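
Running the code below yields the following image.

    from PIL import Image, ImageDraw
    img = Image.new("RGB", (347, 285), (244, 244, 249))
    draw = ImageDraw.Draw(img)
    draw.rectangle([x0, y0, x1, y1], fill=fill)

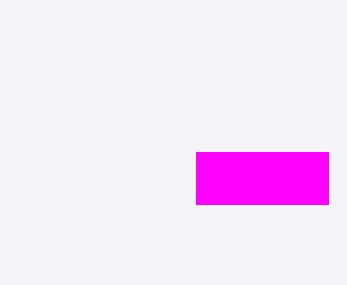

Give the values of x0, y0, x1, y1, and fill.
x0 = 196; y0 = 152; x1 = 328; y1 = 204; fill = 'magenta'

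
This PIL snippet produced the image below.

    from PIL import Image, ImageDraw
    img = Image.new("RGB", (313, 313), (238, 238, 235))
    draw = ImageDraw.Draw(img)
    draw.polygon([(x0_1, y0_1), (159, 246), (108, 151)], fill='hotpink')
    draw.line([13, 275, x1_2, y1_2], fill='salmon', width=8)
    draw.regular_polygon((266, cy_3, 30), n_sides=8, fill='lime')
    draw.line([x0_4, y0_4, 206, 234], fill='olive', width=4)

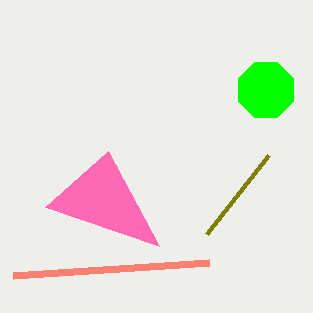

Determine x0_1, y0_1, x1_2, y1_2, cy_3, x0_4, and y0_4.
x0_1 = 45
y0_1 = 207
x1_2 = 209
y1_2 = 262
cy_3 = 90
x0_4 = 268
y0_4 = 155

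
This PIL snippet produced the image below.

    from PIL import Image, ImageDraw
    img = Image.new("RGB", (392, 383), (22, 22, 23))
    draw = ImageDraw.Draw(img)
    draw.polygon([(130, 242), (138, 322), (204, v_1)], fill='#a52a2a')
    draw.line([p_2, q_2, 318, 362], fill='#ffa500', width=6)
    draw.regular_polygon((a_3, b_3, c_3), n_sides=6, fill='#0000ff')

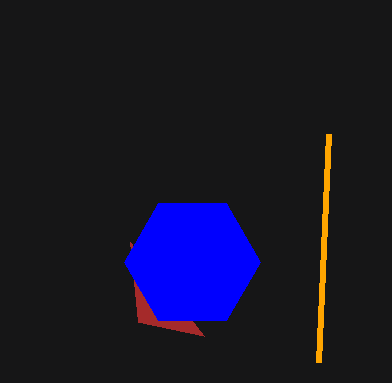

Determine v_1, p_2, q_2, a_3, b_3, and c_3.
v_1 = 336
p_2 = 328
q_2 = 134
a_3 = 192
b_3 = 262
c_3 = 68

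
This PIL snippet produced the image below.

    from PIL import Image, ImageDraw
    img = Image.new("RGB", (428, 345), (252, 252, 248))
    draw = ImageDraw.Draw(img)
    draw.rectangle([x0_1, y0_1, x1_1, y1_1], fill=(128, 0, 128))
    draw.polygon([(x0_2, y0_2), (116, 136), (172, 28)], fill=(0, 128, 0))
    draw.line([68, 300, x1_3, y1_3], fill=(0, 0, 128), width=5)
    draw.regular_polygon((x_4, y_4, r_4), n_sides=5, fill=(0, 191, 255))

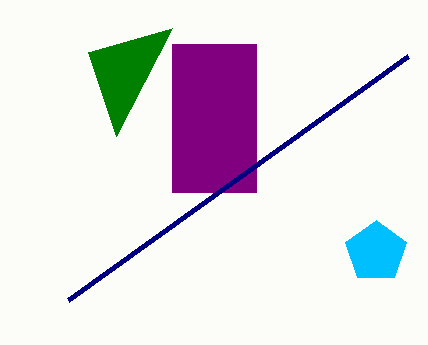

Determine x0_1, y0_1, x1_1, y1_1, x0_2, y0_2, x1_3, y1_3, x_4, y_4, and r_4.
x0_1 = 172, y0_1 = 44, x1_1 = 256, y1_1 = 192, x0_2 = 88, y0_2 = 52, x1_3 = 408, y1_3 = 56, x_4 = 376, y_4 = 252, r_4 = 32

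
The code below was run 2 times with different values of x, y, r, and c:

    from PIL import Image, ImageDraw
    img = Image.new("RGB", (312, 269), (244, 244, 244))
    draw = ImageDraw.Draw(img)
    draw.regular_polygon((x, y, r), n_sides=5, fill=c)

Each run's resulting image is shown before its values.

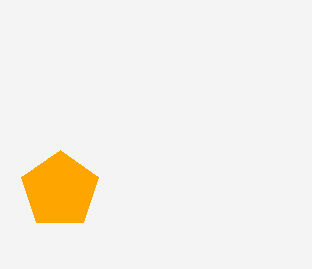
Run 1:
x = 60; y = 190; r = 40; c = 'orange'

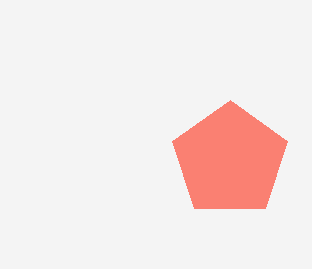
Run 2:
x = 230; y = 160; r = 60; c = 'salmon'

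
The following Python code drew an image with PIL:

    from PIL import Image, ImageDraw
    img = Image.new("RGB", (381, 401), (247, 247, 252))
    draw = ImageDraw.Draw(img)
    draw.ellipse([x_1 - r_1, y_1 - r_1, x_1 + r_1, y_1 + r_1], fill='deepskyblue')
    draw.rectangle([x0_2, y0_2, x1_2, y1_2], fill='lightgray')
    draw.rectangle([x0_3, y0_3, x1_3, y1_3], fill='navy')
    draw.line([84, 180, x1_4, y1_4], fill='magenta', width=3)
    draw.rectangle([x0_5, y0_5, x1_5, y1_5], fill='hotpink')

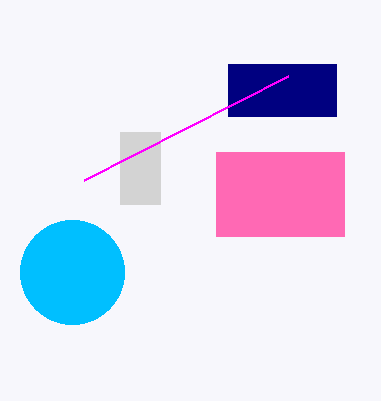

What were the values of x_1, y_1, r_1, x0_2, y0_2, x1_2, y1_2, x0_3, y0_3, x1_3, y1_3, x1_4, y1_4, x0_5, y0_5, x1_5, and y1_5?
x_1 = 72; y_1 = 272; r_1 = 52; x0_2 = 120; y0_2 = 132; x1_2 = 160; y1_2 = 204; x0_3 = 228; y0_3 = 64; x1_3 = 336; y1_3 = 116; x1_4 = 288; y1_4 = 76; x0_5 = 216; y0_5 = 152; x1_5 = 344; y1_5 = 236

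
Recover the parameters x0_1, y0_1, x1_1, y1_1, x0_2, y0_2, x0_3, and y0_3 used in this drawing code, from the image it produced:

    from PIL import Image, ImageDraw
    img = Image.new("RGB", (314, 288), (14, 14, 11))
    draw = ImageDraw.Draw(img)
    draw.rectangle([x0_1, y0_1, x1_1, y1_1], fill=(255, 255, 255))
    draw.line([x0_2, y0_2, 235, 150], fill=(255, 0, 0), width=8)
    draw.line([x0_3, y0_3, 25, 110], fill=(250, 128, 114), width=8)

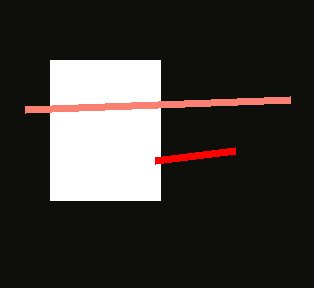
x0_1 = 50; y0_1 = 60; x1_1 = 160; y1_1 = 200; x0_2 = 155; y0_2 = 160; x0_3 = 290; y0_3 = 100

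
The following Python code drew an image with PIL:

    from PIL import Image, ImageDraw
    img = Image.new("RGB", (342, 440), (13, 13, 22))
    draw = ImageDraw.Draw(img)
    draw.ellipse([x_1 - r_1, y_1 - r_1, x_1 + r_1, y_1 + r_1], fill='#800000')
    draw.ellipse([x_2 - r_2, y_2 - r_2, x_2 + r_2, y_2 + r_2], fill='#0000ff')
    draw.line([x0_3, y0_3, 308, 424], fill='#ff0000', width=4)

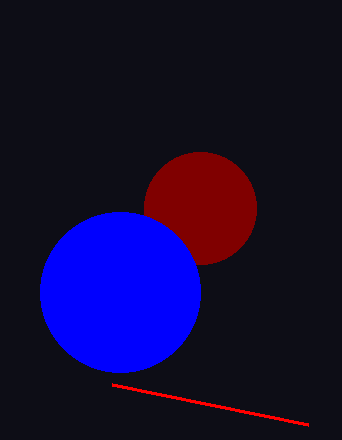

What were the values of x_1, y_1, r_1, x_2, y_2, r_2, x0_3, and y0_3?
x_1 = 200
y_1 = 208
r_1 = 56
x_2 = 120
y_2 = 292
r_2 = 80
x0_3 = 112
y0_3 = 384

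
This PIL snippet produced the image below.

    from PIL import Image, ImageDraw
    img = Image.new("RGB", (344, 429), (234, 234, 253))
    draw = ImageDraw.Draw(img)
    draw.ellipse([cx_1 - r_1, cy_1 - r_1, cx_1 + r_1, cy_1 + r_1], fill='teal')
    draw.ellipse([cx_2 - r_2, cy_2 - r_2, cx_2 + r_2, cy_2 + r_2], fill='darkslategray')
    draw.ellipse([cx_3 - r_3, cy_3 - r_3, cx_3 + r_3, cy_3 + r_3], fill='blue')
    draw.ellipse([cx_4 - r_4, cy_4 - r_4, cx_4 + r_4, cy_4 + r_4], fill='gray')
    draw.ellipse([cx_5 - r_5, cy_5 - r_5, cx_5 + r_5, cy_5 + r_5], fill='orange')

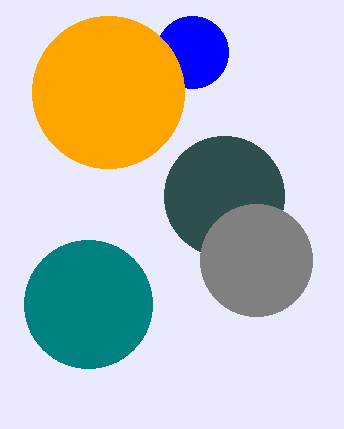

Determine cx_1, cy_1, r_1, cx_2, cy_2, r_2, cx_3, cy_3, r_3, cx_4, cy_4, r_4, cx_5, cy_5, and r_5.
cx_1 = 88; cy_1 = 304; r_1 = 64; cx_2 = 224; cy_2 = 196; r_2 = 60; cx_3 = 192; cy_3 = 52; r_3 = 36; cx_4 = 256; cy_4 = 260; r_4 = 56; cx_5 = 108; cy_5 = 92; r_5 = 76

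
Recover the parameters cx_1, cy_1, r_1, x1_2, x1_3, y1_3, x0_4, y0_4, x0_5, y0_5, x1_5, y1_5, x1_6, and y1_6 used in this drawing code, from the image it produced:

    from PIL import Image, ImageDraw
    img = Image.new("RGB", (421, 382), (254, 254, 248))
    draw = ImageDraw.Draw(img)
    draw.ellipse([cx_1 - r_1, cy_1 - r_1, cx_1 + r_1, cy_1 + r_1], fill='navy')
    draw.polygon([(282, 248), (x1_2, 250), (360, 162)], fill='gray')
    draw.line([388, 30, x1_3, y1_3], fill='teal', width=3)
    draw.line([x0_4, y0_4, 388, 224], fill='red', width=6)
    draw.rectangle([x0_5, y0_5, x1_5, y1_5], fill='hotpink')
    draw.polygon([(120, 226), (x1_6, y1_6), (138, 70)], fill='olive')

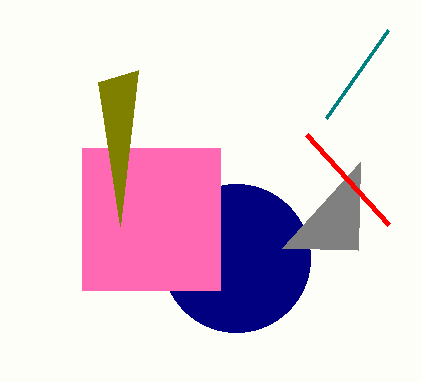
cx_1 = 236; cy_1 = 258; r_1 = 74; x1_2 = 358; x1_3 = 326; y1_3 = 118; x0_4 = 306; y0_4 = 134; x0_5 = 82; y0_5 = 148; x1_5 = 220; y1_5 = 290; x1_6 = 98; y1_6 = 82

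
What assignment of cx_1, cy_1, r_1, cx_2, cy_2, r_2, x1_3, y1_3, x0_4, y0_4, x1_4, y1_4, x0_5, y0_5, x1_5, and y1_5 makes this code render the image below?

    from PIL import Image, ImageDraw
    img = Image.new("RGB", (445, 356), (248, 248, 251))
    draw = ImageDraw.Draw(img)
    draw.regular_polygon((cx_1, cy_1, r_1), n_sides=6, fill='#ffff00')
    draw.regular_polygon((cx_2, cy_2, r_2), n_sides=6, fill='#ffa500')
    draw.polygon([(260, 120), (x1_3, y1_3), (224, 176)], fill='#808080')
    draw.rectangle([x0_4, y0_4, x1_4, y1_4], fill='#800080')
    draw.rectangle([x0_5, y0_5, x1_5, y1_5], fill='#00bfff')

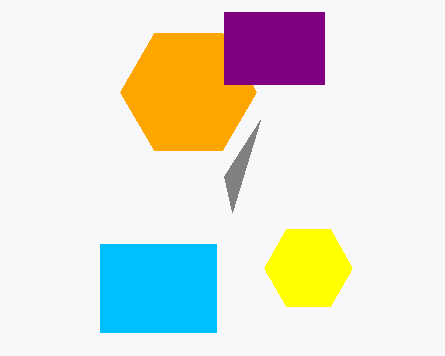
cx_1 = 308
cy_1 = 268
r_1 = 44
cx_2 = 188
cy_2 = 92
r_2 = 68
x1_3 = 232
y1_3 = 212
x0_4 = 224
y0_4 = 12
x1_4 = 324
y1_4 = 84
x0_5 = 100
y0_5 = 244
x1_5 = 216
y1_5 = 332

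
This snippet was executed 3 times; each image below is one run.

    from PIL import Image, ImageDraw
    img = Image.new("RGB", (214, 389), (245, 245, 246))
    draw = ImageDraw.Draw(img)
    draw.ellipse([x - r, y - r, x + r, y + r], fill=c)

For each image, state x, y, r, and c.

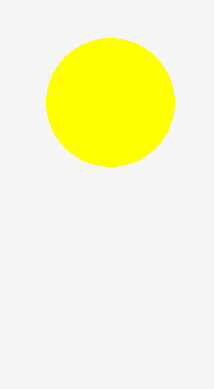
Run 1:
x = 110; y = 102; r = 64; c = 'yellow'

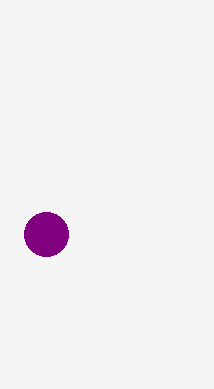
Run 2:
x = 46; y = 234; r = 22; c = 'purple'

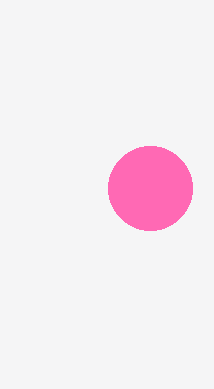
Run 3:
x = 150, y = 188, r = 42, c = 'hotpink'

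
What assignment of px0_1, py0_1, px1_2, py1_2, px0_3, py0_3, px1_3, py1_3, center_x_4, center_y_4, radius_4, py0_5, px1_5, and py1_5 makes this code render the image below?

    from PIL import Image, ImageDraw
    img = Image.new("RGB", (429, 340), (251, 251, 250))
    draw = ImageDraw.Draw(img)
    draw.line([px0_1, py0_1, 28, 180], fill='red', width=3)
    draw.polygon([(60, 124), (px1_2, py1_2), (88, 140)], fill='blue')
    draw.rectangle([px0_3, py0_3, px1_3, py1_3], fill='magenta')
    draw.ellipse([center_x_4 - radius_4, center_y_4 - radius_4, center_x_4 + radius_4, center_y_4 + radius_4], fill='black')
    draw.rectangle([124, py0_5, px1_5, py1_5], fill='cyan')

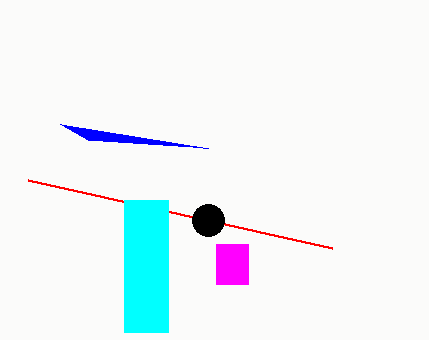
px0_1 = 332, py0_1 = 248, px1_2 = 208, py1_2 = 148, px0_3 = 216, py0_3 = 244, px1_3 = 248, py1_3 = 284, center_x_4 = 208, center_y_4 = 220, radius_4 = 16, py0_5 = 200, px1_5 = 168, py1_5 = 332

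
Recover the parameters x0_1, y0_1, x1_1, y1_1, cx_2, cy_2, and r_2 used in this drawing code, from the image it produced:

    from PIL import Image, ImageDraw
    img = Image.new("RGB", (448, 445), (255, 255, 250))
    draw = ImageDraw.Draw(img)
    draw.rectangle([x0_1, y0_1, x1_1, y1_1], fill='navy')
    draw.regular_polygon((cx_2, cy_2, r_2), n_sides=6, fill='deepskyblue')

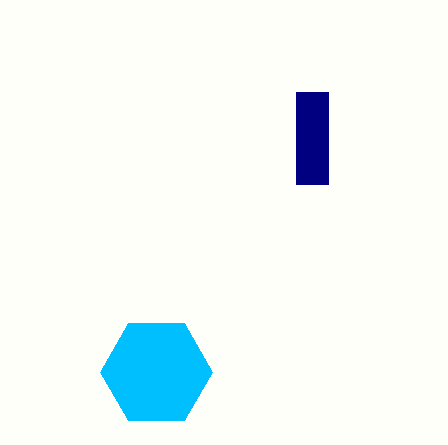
x0_1 = 296, y0_1 = 92, x1_1 = 328, y1_1 = 184, cx_2 = 156, cy_2 = 372, r_2 = 56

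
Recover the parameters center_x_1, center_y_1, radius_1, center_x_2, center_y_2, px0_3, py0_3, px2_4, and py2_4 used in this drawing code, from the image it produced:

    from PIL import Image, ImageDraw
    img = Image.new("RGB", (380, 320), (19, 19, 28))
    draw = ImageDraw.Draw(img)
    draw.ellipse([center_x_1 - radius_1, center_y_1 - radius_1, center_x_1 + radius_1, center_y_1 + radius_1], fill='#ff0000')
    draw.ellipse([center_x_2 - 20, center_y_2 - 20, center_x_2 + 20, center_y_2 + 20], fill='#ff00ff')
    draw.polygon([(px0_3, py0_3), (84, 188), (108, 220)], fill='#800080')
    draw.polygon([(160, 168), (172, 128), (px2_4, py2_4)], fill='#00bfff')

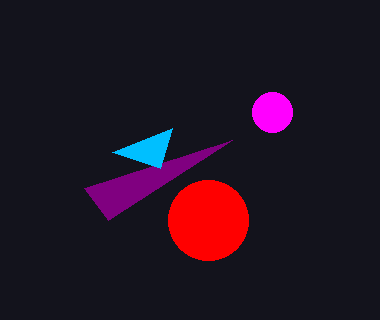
center_x_1 = 208, center_y_1 = 220, radius_1 = 40, center_x_2 = 272, center_y_2 = 112, px0_3 = 232, py0_3 = 140, px2_4 = 112, py2_4 = 152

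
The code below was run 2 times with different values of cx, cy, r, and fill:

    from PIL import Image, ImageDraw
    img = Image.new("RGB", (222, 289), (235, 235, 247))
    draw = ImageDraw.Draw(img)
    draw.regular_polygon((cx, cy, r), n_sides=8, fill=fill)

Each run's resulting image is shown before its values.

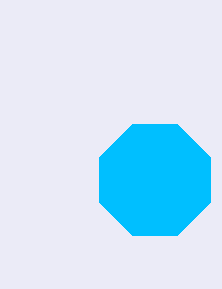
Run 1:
cx = 155, cy = 180, r = 60, fill = 'deepskyblue'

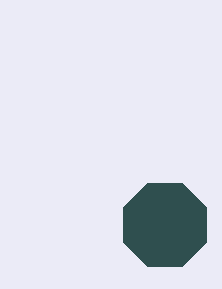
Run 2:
cx = 165; cy = 225; r = 45; fill = 'darkslategray'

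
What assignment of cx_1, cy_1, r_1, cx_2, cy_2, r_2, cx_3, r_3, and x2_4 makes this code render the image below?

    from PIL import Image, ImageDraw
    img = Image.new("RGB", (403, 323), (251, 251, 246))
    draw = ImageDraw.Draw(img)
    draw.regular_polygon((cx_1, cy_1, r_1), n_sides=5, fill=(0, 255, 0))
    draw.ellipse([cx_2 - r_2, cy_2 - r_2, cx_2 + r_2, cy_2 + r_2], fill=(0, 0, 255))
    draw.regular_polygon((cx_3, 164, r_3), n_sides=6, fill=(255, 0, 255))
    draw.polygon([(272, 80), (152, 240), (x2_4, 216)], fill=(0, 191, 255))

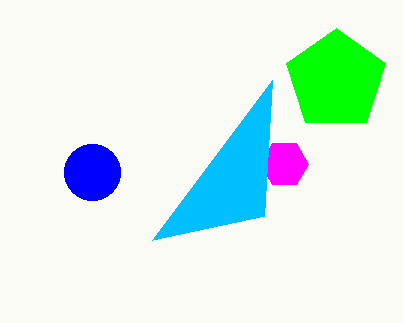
cx_1 = 336, cy_1 = 80, r_1 = 52, cx_2 = 92, cy_2 = 172, r_2 = 28, cx_3 = 284, r_3 = 24, x2_4 = 264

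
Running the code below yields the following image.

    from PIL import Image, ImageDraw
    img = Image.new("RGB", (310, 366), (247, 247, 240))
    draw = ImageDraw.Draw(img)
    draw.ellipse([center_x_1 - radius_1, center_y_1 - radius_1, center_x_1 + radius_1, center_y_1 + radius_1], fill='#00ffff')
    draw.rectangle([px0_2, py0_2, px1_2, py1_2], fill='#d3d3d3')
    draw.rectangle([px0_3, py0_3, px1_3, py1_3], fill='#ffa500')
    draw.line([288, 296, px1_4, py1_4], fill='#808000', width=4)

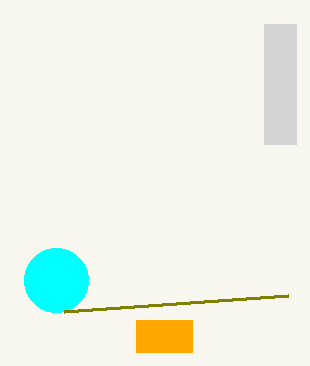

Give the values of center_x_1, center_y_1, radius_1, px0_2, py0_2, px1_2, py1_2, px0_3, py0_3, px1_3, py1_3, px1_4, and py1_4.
center_x_1 = 56
center_y_1 = 280
radius_1 = 32
px0_2 = 264
py0_2 = 24
px1_2 = 296
py1_2 = 144
px0_3 = 136
py0_3 = 320
px1_3 = 192
py1_3 = 352
px1_4 = 64
py1_4 = 312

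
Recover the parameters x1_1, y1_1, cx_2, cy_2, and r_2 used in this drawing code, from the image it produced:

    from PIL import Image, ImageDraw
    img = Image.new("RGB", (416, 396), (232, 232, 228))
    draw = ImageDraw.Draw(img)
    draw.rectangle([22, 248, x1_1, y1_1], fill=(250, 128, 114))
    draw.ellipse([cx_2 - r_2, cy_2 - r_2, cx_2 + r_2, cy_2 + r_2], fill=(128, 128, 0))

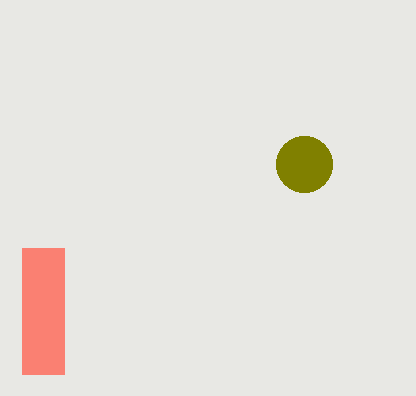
x1_1 = 64
y1_1 = 374
cx_2 = 304
cy_2 = 164
r_2 = 28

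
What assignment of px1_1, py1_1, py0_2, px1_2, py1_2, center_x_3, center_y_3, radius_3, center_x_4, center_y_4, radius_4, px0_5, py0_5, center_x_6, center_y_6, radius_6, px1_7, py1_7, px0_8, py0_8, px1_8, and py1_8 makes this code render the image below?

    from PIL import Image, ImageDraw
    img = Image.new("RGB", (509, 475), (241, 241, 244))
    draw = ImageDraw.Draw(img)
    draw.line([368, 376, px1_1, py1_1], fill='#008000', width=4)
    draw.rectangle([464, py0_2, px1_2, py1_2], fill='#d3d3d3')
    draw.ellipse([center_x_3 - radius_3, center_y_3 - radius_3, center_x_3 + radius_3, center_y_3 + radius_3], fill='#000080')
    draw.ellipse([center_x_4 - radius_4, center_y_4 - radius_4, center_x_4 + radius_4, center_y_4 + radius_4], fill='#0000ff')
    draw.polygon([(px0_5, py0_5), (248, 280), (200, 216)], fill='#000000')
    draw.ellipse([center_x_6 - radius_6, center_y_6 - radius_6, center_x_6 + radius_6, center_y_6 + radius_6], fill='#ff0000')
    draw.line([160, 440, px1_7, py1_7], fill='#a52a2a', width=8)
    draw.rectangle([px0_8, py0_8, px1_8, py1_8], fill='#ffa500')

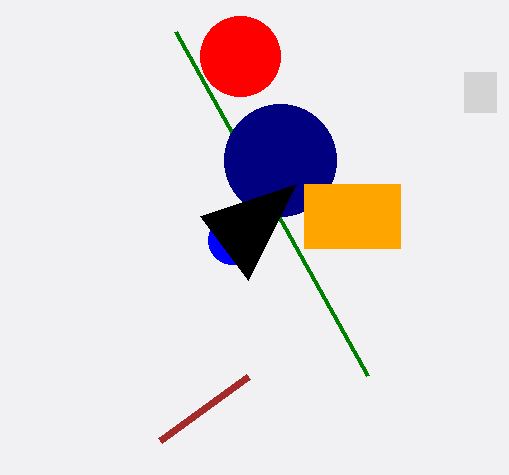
px1_1 = 176
py1_1 = 32
py0_2 = 72
px1_2 = 496
py1_2 = 112
center_x_3 = 280
center_y_3 = 160
radius_3 = 56
center_x_4 = 232
center_y_4 = 240
radius_4 = 24
px0_5 = 296
py0_5 = 184
center_x_6 = 240
center_y_6 = 56
radius_6 = 40
px1_7 = 248
py1_7 = 376
px0_8 = 304
py0_8 = 184
px1_8 = 400
py1_8 = 248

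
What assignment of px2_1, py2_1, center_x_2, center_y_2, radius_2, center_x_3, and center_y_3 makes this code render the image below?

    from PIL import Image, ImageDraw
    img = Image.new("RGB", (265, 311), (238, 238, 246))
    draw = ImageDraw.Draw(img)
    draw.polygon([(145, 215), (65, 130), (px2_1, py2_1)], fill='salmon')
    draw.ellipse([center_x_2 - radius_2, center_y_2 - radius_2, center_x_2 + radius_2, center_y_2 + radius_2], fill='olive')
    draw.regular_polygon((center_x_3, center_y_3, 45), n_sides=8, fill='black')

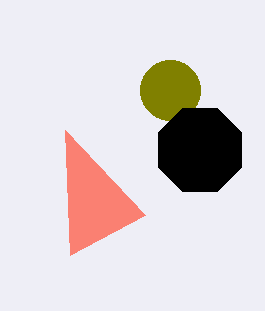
px2_1 = 70
py2_1 = 255
center_x_2 = 170
center_y_2 = 90
radius_2 = 30
center_x_3 = 200
center_y_3 = 150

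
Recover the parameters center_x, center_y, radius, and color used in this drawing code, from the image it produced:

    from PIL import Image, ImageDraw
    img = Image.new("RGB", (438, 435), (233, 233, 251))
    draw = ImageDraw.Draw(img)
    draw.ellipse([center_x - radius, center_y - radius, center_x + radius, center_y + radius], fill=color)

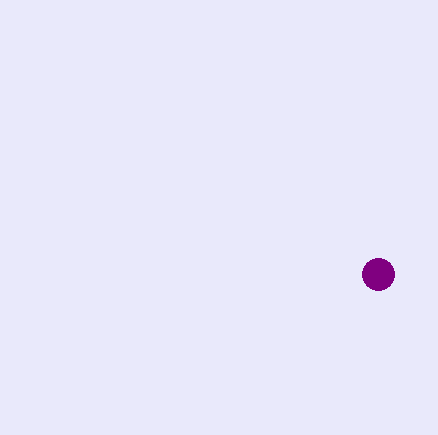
center_x = 378; center_y = 274; radius = 16; color = 'purple'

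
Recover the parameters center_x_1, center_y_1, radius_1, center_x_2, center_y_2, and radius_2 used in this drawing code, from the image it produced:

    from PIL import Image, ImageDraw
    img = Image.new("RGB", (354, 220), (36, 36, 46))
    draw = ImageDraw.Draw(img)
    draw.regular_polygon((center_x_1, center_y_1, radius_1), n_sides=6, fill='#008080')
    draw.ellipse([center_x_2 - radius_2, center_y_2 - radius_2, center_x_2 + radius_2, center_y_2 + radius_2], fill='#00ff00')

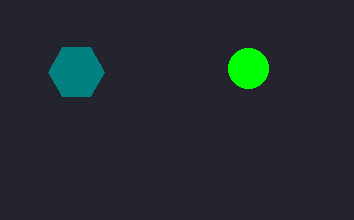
center_x_1 = 76, center_y_1 = 72, radius_1 = 28, center_x_2 = 248, center_y_2 = 68, radius_2 = 20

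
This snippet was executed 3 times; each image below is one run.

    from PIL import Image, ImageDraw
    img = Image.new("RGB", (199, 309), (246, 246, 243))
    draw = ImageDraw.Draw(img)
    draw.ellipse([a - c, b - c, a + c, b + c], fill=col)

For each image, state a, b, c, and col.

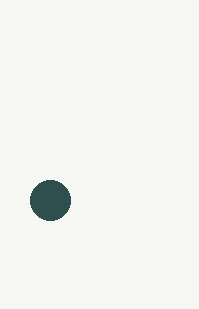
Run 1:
a = 50; b = 200; c = 20; col = 'darkslategray'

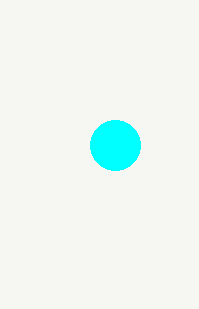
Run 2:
a = 115; b = 145; c = 25; col = 'cyan'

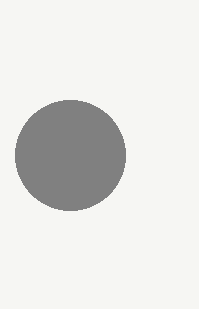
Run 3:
a = 70, b = 155, c = 55, col = 'gray'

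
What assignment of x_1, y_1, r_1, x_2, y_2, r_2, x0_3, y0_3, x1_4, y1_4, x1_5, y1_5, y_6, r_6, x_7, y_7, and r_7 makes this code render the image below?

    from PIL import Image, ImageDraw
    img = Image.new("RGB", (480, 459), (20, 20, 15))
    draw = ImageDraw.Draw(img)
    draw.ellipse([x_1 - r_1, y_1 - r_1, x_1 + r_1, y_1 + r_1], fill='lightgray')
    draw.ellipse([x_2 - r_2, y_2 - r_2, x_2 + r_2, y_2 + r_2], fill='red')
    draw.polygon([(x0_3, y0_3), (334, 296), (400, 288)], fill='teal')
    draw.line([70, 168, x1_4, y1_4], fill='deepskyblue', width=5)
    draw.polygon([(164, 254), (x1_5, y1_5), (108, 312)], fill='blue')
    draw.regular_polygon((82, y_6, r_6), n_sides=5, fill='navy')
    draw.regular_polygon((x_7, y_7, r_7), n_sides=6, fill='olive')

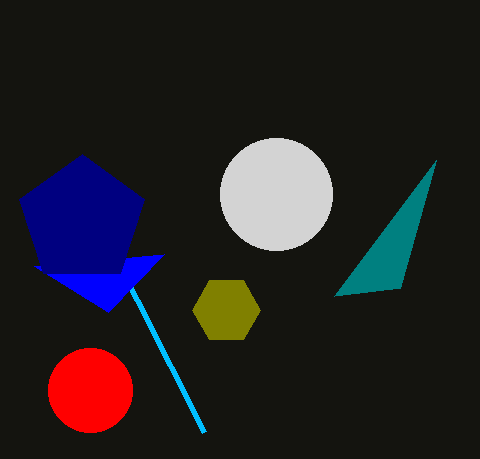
x_1 = 276, y_1 = 194, r_1 = 56, x_2 = 90, y_2 = 390, r_2 = 42, x0_3 = 436, y0_3 = 160, x1_4 = 204, y1_4 = 432, x1_5 = 34, y1_5 = 266, y_6 = 220, r_6 = 66, x_7 = 226, y_7 = 310, r_7 = 34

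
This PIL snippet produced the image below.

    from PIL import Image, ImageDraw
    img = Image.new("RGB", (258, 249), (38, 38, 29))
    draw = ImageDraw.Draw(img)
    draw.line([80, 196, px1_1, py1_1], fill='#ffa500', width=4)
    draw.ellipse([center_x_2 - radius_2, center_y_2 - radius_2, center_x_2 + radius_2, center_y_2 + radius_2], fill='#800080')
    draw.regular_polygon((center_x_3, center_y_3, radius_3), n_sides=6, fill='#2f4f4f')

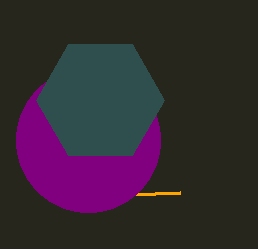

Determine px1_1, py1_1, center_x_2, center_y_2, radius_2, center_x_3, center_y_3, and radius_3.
px1_1 = 180; py1_1 = 192; center_x_2 = 88; center_y_2 = 140; radius_2 = 72; center_x_3 = 100; center_y_3 = 100; radius_3 = 64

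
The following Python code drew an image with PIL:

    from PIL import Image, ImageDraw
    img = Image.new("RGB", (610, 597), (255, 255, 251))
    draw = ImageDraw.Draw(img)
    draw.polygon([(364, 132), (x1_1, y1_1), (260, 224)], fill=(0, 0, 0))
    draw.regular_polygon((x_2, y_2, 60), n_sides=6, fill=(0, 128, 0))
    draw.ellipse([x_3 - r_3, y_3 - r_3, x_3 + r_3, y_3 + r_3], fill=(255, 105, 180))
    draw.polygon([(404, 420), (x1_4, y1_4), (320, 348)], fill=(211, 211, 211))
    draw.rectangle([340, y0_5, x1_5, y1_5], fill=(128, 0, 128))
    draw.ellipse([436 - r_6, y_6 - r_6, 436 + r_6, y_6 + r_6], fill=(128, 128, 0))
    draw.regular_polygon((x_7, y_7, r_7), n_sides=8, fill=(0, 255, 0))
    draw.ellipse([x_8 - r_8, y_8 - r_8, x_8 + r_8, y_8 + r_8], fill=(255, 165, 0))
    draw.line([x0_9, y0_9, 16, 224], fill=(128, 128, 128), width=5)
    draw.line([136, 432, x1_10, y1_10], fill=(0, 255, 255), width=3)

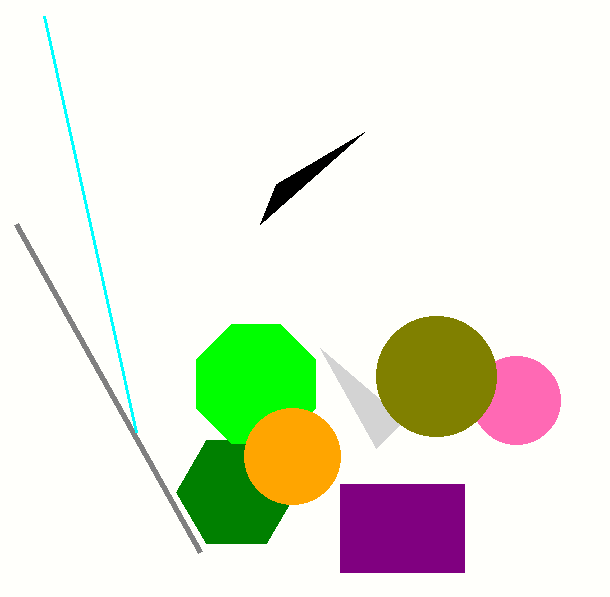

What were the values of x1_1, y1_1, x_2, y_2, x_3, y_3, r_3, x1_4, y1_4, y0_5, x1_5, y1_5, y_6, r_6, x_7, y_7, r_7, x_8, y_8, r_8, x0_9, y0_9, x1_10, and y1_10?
x1_1 = 276
y1_1 = 184
x_2 = 236
y_2 = 492
x_3 = 516
y_3 = 400
r_3 = 44
x1_4 = 376
y1_4 = 448
y0_5 = 484
x1_5 = 464
y1_5 = 572
y_6 = 376
r_6 = 60
x_7 = 256
y_7 = 384
r_7 = 64
x_8 = 292
y_8 = 456
r_8 = 48
x0_9 = 200
y0_9 = 552
x1_10 = 44
y1_10 = 16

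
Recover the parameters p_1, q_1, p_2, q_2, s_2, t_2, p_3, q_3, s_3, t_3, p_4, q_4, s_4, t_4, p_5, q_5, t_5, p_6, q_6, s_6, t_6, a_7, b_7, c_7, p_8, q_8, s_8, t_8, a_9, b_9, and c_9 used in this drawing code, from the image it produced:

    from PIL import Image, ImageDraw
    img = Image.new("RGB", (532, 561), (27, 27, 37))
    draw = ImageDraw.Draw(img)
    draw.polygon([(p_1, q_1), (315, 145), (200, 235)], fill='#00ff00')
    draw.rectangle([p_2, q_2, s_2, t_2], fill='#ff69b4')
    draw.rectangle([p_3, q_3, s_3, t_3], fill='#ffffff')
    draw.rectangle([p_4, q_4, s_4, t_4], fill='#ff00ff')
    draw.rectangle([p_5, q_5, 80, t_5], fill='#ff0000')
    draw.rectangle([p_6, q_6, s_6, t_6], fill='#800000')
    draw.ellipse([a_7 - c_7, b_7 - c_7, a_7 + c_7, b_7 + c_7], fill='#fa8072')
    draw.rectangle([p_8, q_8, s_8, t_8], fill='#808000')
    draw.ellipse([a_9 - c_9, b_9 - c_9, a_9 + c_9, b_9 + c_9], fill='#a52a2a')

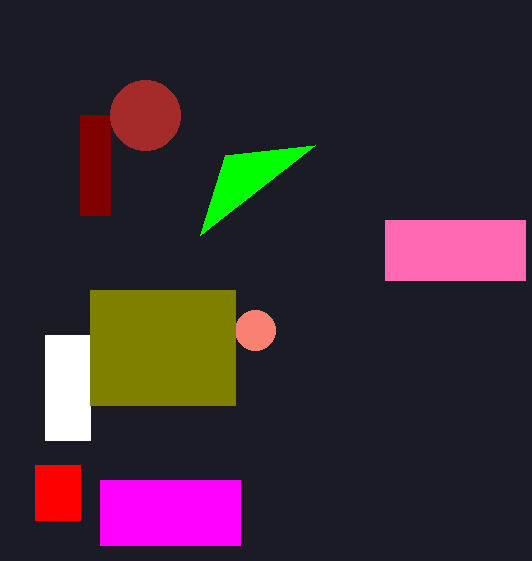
p_1 = 225
q_1 = 155
p_2 = 385
q_2 = 220
s_2 = 525
t_2 = 280
p_3 = 45
q_3 = 335
s_3 = 90
t_3 = 440
p_4 = 100
q_4 = 480
s_4 = 240
t_4 = 545
p_5 = 35
q_5 = 465
t_5 = 520
p_6 = 80
q_6 = 115
s_6 = 110
t_6 = 215
a_7 = 255
b_7 = 330
c_7 = 20
p_8 = 90
q_8 = 290
s_8 = 235
t_8 = 405
a_9 = 145
b_9 = 115
c_9 = 35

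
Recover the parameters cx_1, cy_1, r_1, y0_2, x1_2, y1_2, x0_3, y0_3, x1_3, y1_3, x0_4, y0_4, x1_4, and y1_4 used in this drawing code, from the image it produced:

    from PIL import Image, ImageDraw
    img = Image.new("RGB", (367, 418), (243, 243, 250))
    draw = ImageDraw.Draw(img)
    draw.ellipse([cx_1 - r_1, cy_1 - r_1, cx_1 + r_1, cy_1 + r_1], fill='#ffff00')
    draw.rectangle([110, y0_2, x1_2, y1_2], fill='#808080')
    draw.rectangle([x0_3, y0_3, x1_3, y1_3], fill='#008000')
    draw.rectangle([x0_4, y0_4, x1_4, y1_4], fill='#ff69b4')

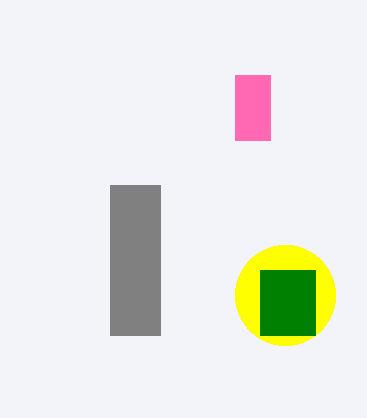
cx_1 = 285, cy_1 = 295, r_1 = 50, y0_2 = 185, x1_2 = 160, y1_2 = 335, x0_3 = 260, y0_3 = 270, x1_3 = 315, y1_3 = 335, x0_4 = 235, y0_4 = 75, x1_4 = 270, y1_4 = 140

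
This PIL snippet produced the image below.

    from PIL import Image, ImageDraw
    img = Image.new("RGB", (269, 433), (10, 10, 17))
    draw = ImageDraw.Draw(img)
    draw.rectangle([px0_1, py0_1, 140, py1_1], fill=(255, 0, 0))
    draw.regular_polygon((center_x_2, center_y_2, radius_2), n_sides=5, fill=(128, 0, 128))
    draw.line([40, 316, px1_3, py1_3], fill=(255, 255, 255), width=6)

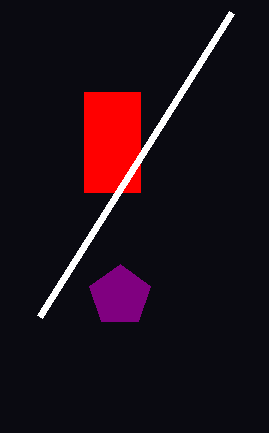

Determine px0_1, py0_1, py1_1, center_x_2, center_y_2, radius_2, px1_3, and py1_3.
px0_1 = 84; py0_1 = 92; py1_1 = 192; center_x_2 = 120; center_y_2 = 296; radius_2 = 32; px1_3 = 232; py1_3 = 12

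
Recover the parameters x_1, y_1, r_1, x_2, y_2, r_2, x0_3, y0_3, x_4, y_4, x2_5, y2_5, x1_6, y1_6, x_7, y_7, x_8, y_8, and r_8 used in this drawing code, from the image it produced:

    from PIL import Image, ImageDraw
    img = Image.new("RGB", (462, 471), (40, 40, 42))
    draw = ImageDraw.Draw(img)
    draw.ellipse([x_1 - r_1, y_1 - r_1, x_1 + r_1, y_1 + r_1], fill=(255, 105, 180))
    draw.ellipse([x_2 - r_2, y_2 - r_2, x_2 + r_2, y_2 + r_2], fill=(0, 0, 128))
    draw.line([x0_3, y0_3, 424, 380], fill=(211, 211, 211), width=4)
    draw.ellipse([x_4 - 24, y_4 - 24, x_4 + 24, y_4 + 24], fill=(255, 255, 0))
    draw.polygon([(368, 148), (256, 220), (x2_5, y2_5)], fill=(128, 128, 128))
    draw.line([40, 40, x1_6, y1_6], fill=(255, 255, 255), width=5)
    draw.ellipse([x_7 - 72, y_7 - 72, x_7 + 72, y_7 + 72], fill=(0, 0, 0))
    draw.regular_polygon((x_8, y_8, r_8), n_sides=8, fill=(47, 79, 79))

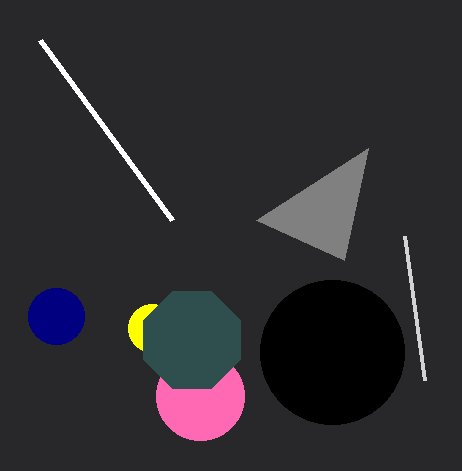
x_1 = 200; y_1 = 396; r_1 = 44; x_2 = 56; y_2 = 316; r_2 = 28; x0_3 = 404; y0_3 = 236; x_4 = 152; y_4 = 328; x2_5 = 344; y2_5 = 260; x1_6 = 172; y1_6 = 220; x_7 = 332; y_7 = 352; x_8 = 192; y_8 = 340; r_8 = 52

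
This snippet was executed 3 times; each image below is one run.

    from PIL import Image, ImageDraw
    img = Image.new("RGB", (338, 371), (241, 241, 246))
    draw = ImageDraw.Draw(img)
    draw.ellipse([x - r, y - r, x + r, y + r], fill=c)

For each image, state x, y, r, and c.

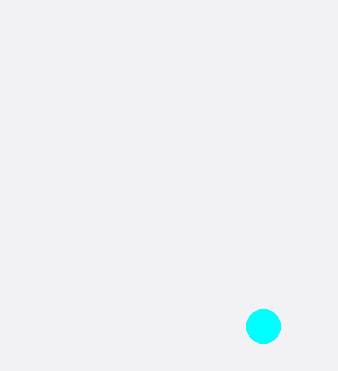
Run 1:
x = 263; y = 326; r = 17; c = 'cyan'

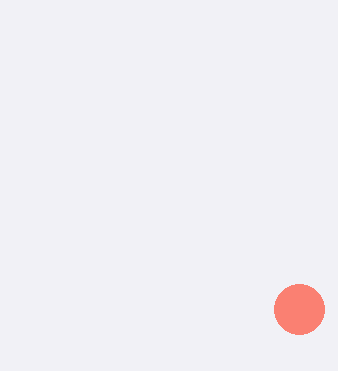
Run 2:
x = 299; y = 309; r = 25; c = 'salmon'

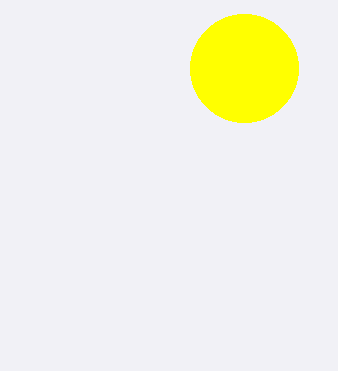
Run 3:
x = 244; y = 68; r = 54; c = 'yellow'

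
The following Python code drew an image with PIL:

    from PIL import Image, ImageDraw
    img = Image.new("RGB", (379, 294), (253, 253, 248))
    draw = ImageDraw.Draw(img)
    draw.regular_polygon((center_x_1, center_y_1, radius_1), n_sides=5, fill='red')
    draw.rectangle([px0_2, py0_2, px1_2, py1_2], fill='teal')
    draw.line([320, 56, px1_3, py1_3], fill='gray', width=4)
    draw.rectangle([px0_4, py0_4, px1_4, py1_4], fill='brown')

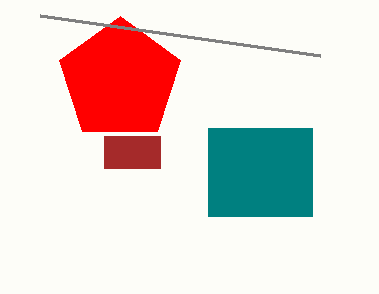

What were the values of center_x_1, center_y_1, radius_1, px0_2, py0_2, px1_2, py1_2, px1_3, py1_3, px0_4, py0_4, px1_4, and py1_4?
center_x_1 = 120; center_y_1 = 80; radius_1 = 64; px0_2 = 208; py0_2 = 128; px1_2 = 312; py1_2 = 216; px1_3 = 40; py1_3 = 16; px0_4 = 104; py0_4 = 136; px1_4 = 160; py1_4 = 168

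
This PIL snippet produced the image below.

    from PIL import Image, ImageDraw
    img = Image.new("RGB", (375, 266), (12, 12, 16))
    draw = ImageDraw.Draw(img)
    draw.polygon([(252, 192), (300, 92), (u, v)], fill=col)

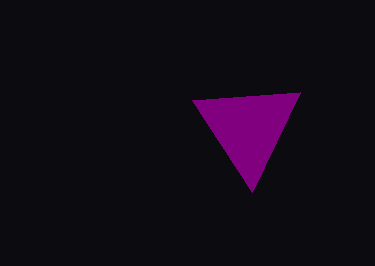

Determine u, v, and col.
u = 192
v = 100
col = 'purple'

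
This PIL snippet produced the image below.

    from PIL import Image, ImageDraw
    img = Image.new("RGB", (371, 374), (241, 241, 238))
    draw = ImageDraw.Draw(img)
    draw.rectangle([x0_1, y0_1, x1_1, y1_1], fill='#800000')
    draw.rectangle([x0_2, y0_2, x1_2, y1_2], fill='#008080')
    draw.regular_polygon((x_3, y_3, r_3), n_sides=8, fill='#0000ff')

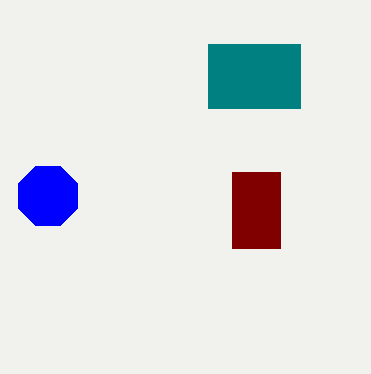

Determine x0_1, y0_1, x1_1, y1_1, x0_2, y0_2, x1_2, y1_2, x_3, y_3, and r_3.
x0_1 = 232, y0_1 = 172, x1_1 = 280, y1_1 = 248, x0_2 = 208, y0_2 = 44, x1_2 = 300, y1_2 = 108, x_3 = 48, y_3 = 196, r_3 = 32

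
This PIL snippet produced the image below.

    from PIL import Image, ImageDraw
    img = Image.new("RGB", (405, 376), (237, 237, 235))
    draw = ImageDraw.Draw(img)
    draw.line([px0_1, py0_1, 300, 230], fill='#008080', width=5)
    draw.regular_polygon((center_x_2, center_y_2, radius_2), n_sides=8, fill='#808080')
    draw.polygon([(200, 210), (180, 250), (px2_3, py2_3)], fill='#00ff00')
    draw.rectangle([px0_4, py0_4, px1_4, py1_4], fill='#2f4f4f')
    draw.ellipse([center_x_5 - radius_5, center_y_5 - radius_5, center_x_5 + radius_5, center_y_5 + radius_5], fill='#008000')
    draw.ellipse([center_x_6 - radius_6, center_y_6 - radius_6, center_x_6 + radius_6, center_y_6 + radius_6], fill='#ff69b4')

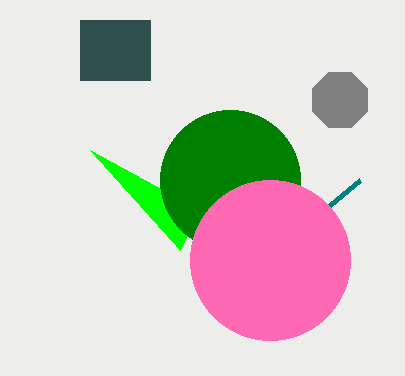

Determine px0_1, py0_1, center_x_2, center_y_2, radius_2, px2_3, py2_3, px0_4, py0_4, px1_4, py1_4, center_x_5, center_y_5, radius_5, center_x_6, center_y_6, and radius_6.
px0_1 = 360, py0_1 = 180, center_x_2 = 340, center_y_2 = 100, radius_2 = 30, px2_3 = 90, py2_3 = 150, px0_4 = 80, py0_4 = 20, px1_4 = 150, py1_4 = 80, center_x_5 = 230, center_y_5 = 180, radius_5 = 70, center_x_6 = 270, center_y_6 = 260, radius_6 = 80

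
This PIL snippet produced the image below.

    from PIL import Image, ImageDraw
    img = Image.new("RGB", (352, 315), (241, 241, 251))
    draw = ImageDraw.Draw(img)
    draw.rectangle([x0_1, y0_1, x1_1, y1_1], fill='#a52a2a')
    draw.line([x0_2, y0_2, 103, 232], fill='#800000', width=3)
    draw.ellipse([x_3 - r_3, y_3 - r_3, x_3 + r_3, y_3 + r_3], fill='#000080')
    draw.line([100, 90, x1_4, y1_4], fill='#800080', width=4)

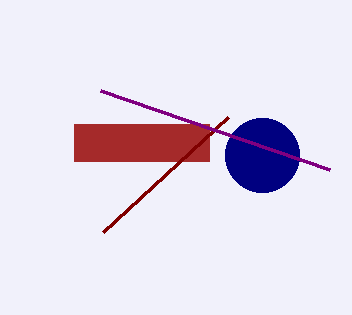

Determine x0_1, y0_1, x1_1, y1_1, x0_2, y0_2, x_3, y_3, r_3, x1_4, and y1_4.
x0_1 = 74; y0_1 = 124; x1_1 = 209; y1_1 = 161; x0_2 = 228; y0_2 = 117; x_3 = 262; y_3 = 155; r_3 = 37; x1_4 = 329; y1_4 = 169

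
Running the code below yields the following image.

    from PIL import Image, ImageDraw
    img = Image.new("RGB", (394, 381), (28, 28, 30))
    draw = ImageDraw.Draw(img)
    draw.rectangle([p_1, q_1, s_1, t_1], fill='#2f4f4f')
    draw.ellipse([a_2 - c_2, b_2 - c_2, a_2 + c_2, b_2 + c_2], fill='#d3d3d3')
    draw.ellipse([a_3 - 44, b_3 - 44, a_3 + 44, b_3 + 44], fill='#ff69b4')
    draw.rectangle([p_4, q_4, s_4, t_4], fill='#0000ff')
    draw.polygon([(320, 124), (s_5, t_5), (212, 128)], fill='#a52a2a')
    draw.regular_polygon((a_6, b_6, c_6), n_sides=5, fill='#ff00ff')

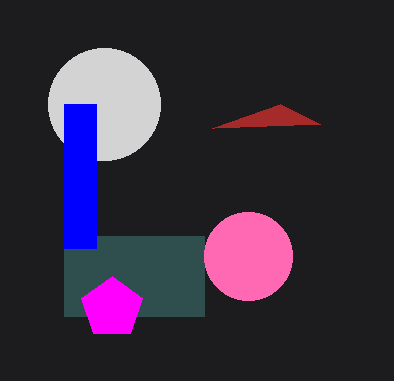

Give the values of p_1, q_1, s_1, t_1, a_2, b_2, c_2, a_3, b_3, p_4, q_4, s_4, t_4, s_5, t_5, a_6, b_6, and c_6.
p_1 = 64, q_1 = 236, s_1 = 204, t_1 = 316, a_2 = 104, b_2 = 104, c_2 = 56, a_3 = 248, b_3 = 256, p_4 = 64, q_4 = 104, s_4 = 96, t_4 = 248, s_5 = 280, t_5 = 104, a_6 = 112, b_6 = 308, c_6 = 32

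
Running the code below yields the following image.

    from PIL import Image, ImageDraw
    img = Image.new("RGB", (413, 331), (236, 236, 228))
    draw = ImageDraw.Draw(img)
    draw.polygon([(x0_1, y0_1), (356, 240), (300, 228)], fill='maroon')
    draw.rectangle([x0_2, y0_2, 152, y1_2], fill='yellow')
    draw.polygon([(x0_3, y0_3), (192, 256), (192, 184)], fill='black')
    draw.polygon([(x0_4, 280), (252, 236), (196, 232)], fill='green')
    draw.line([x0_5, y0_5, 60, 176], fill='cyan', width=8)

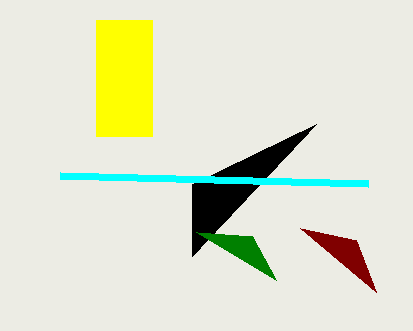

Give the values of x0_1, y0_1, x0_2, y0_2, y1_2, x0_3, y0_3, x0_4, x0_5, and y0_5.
x0_1 = 376
y0_1 = 292
x0_2 = 96
y0_2 = 20
y1_2 = 136
x0_3 = 316
y0_3 = 124
x0_4 = 276
x0_5 = 368
y0_5 = 184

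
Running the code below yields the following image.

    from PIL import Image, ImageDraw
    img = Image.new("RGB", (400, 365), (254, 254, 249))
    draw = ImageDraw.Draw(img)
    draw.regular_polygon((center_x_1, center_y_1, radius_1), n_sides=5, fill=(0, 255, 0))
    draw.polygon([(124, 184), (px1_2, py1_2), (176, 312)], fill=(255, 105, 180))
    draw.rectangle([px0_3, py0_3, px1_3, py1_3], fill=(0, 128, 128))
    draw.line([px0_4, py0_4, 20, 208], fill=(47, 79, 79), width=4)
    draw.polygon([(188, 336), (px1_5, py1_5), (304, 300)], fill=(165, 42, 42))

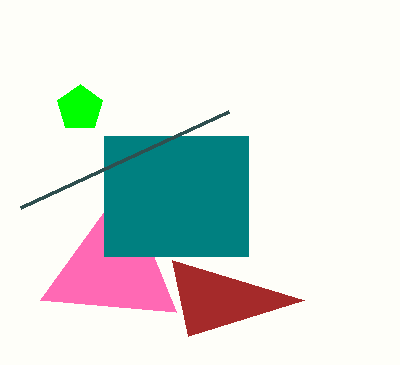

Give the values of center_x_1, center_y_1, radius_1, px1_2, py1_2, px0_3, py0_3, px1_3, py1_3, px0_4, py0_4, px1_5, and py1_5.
center_x_1 = 80
center_y_1 = 108
radius_1 = 24
px1_2 = 40
py1_2 = 300
px0_3 = 104
py0_3 = 136
px1_3 = 248
py1_3 = 256
px0_4 = 228
py0_4 = 112
px1_5 = 172
py1_5 = 260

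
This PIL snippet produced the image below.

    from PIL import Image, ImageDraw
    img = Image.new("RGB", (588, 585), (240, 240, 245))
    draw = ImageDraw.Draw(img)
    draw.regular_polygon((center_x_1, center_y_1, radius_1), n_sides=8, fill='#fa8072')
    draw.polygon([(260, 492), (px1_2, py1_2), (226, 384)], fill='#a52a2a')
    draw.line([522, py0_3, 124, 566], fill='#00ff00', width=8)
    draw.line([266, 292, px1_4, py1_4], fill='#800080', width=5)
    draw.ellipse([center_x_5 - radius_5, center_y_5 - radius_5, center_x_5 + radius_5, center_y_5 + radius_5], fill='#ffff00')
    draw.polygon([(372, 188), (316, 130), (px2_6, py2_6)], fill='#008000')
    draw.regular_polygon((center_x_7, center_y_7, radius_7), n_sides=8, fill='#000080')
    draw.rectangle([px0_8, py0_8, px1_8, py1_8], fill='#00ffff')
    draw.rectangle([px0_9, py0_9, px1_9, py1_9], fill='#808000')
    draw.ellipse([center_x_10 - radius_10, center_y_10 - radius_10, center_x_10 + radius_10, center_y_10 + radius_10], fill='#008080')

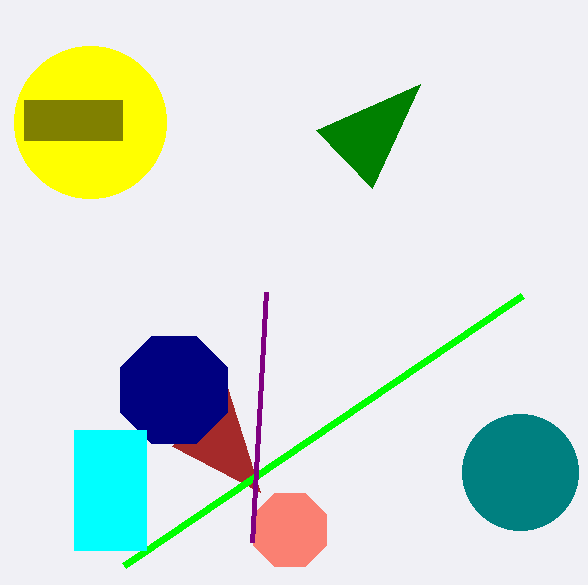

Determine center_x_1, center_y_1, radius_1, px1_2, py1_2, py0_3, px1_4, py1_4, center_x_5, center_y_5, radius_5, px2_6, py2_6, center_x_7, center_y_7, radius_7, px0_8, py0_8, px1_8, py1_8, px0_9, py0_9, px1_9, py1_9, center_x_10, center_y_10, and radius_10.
center_x_1 = 290, center_y_1 = 530, radius_1 = 40, px1_2 = 172, py1_2 = 446, py0_3 = 296, px1_4 = 252, py1_4 = 542, center_x_5 = 90, center_y_5 = 122, radius_5 = 76, px2_6 = 420, py2_6 = 84, center_x_7 = 174, center_y_7 = 390, radius_7 = 58, px0_8 = 74, py0_8 = 430, px1_8 = 146, py1_8 = 550, px0_9 = 24, py0_9 = 100, px1_9 = 122, py1_9 = 140, center_x_10 = 520, center_y_10 = 472, radius_10 = 58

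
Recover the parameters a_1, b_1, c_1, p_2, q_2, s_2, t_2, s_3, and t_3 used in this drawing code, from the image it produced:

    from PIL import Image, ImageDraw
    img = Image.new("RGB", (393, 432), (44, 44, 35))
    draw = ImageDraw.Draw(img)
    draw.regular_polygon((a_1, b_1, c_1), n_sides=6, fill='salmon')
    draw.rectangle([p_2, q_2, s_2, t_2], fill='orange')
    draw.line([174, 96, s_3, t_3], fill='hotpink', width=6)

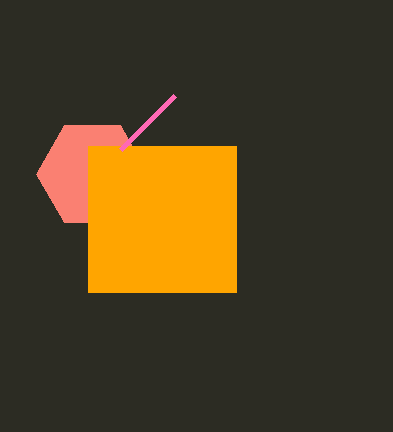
a_1 = 92, b_1 = 174, c_1 = 56, p_2 = 88, q_2 = 146, s_2 = 236, t_2 = 292, s_3 = 120, t_3 = 150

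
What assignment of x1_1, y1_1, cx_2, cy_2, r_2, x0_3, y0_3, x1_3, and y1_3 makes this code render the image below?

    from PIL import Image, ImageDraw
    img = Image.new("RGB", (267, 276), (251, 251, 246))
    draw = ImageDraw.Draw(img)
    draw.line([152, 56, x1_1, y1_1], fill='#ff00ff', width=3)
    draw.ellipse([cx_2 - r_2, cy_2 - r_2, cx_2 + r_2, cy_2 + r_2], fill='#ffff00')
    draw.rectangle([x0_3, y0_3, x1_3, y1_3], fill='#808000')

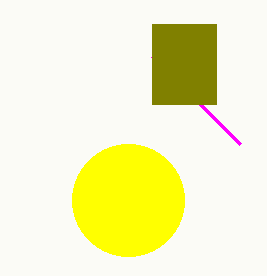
x1_1 = 240, y1_1 = 144, cx_2 = 128, cy_2 = 200, r_2 = 56, x0_3 = 152, y0_3 = 24, x1_3 = 216, y1_3 = 104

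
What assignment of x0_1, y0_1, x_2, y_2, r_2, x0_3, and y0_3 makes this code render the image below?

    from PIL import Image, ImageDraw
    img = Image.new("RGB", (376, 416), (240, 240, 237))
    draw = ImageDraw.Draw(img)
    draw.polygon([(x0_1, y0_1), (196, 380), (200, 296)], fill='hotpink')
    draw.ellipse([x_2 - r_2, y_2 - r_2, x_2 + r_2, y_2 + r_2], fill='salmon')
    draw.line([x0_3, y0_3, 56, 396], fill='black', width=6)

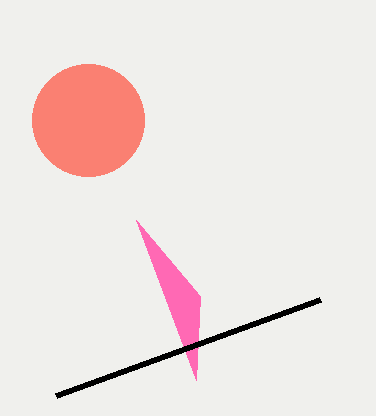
x0_1 = 136; y0_1 = 220; x_2 = 88; y_2 = 120; r_2 = 56; x0_3 = 320; y0_3 = 300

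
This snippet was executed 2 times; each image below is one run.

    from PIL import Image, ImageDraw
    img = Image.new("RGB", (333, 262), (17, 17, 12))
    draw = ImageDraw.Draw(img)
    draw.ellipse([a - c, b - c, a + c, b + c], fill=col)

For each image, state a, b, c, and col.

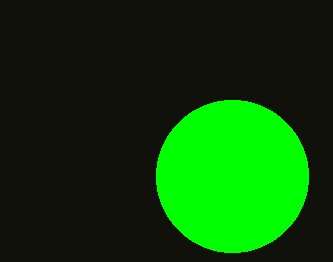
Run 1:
a = 232, b = 176, c = 76, col = 'lime'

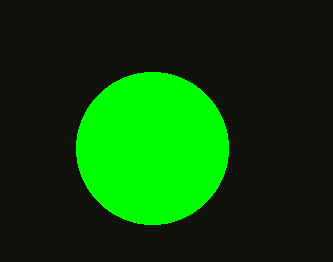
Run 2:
a = 152
b = 148
c = 76
col = 'lime'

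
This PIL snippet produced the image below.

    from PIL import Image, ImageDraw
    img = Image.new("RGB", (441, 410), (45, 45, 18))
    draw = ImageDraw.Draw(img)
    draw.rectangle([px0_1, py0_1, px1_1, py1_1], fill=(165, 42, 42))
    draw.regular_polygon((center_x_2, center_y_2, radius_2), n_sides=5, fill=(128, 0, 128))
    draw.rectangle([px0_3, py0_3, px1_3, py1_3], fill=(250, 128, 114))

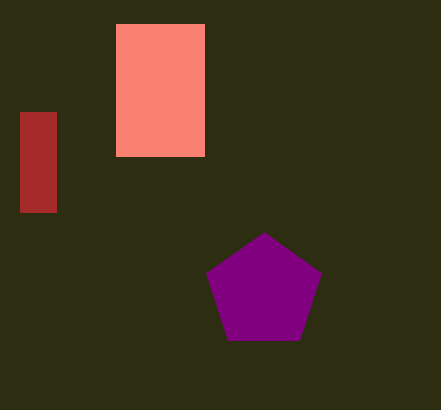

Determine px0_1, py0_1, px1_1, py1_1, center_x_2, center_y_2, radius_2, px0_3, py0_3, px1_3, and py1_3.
px0_1 = 20
py0_1 = 112
px1_1 = 56
py1_1 = 212
center_x_2 = 264
center_y_2 = 292
radius_2 = 60
px0_3 = 116
py0_3 = 24
px1_3 = 204
py1_3 = 156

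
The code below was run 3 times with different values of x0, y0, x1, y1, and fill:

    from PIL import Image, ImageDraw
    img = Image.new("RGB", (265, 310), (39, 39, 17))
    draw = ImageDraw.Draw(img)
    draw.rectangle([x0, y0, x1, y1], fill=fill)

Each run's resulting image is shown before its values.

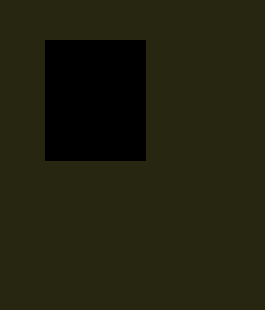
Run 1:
x0 = 45; y0 = 40; x1 = 145; y1 = 160; fill = 'black'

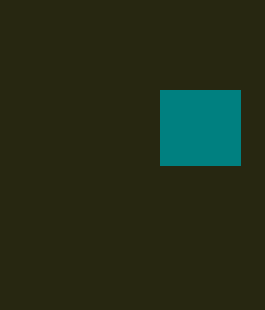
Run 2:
x0 = 160, y0 = 90, x1 = 240, y1 = 165, fill = 'teal'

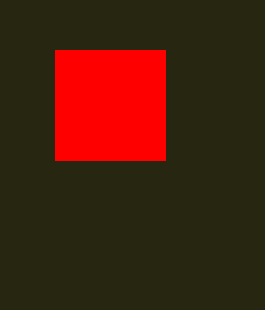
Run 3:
x0 = 55
y0 = 50
x1 = 165
y1 = 160
fill = 'red'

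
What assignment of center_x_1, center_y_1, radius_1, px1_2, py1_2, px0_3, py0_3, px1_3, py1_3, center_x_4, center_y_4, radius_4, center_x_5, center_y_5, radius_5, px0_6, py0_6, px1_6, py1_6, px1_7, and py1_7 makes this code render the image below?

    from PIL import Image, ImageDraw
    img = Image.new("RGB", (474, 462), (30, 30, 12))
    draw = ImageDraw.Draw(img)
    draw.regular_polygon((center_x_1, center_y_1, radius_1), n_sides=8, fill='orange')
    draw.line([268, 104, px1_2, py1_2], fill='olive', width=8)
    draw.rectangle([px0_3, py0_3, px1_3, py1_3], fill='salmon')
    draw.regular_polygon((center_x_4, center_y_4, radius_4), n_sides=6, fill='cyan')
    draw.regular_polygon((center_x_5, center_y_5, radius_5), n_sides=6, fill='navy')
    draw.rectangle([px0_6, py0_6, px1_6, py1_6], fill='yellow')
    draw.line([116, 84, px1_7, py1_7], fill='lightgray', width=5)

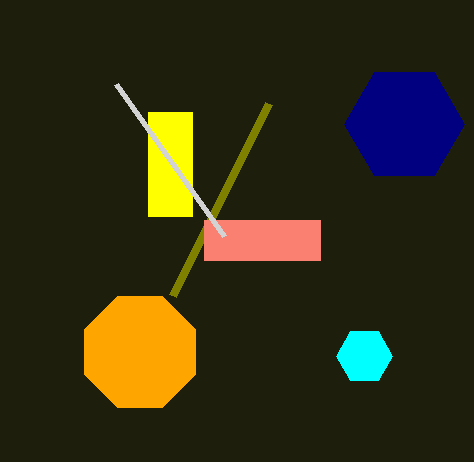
center_x_1 = 140
center_y_1 = 352
radius_1 = 60
px1_2 = 172
py1_2 = 296
px0_3 = 204
py0_3 = 220
px1_3 = 320
py1_3 = 260
center_x_4 = 364
center_y_4 = 356
radius_4 = 28
center_x_5 = 404
center_y_5 = 124
radius_5 = 60
px0_6 = 148
py0_6 = 112
px1_6 = 192
py1_6 = 216
px1_7 = 224
py1_7 = 236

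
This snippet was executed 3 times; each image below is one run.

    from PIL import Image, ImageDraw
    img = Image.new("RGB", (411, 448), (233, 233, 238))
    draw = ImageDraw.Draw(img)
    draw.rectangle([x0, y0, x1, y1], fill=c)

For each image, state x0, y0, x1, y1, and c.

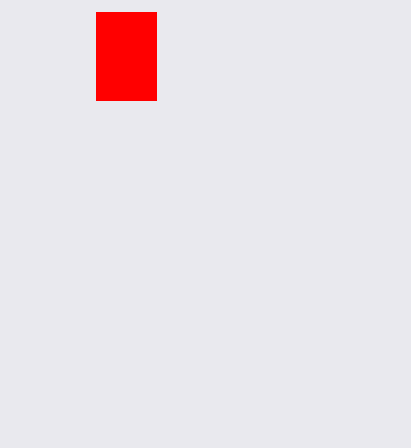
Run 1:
x0 = 96, y0 = 12, x1 = 156, y1 = 100, c = 'red'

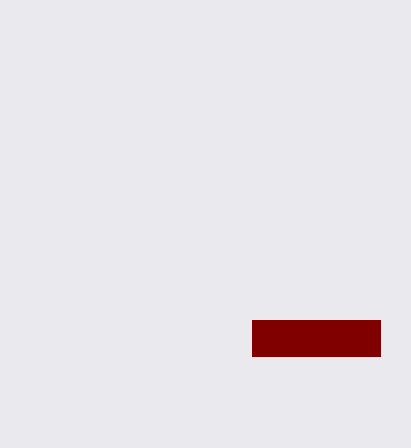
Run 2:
x0 = 252; y0 = 320; x1 = 380; y1 = 356; c = 'maroon'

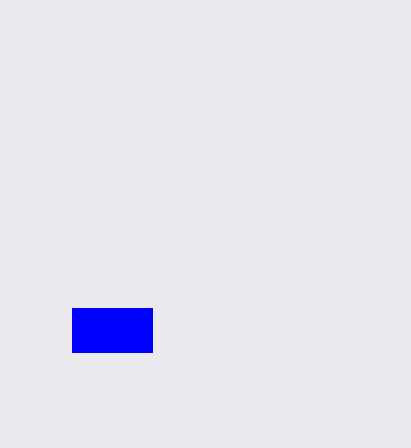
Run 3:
x0 = 72
y0 = 308
x1 = 152
y1 = 352
c = 'blue'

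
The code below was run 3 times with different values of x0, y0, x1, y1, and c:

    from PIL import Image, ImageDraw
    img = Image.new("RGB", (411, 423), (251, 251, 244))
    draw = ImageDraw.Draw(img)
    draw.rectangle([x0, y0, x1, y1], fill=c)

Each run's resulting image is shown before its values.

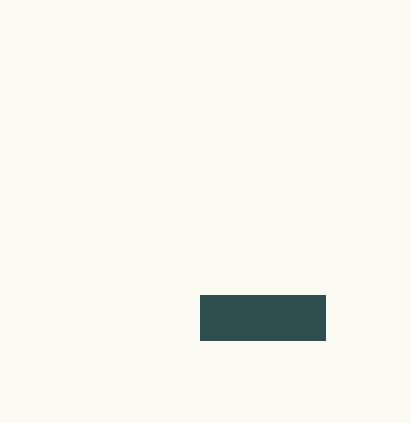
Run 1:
x0 = 200
y0 = 295
x1 = 325
y1 = 340
c = 'darkslategray'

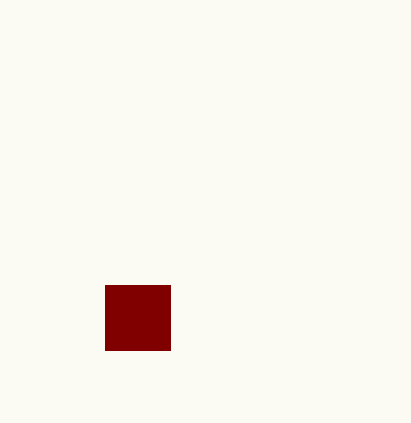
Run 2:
x0 = 105; y0 = 285; x1 = 170; y1 = 350; c = 'maroon'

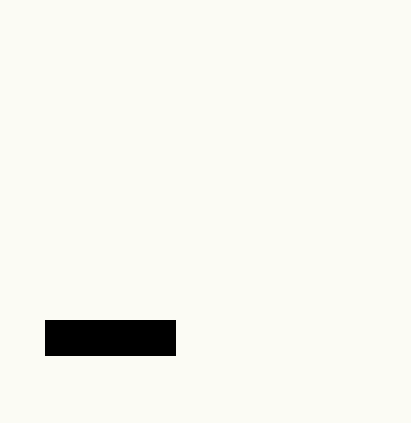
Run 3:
x0 = 45
y0 = 320
x1 = 175
y1 = 355
c = 'black'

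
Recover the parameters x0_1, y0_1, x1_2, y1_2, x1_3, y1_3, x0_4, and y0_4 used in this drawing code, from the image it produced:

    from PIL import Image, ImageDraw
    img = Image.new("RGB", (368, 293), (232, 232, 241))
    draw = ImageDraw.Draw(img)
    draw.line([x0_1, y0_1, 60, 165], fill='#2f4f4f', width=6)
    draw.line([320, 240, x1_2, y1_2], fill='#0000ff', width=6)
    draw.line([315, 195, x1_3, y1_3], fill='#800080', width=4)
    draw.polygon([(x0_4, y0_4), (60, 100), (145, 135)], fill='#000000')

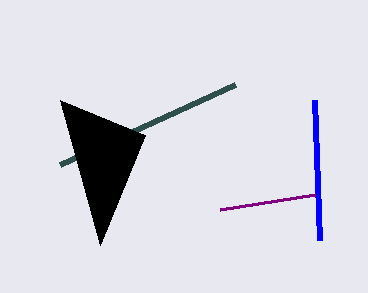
x0_1 = 235
y0_1 = 85
x1_2 = 315
y1_2 = 100
x1_3 = 220
y1_3 = 210
x0_4 = 100
y0_4 = 245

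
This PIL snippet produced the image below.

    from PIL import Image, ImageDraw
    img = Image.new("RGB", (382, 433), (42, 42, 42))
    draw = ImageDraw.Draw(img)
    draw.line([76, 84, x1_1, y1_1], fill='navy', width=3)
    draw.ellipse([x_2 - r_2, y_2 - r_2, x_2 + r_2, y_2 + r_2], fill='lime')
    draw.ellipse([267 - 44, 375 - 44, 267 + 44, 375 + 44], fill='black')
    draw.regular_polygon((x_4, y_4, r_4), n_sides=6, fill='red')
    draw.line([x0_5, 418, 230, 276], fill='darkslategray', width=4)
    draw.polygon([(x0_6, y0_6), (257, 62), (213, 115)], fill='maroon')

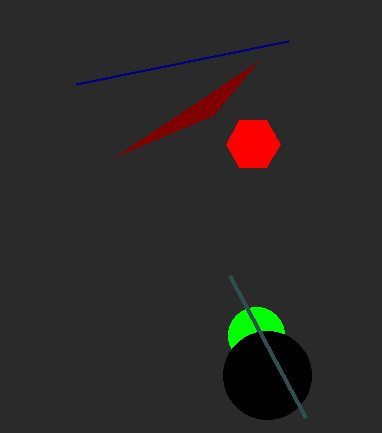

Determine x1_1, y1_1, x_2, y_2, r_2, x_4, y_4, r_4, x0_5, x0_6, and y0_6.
x1_1 = 288, y1_1 = 41, x_2 = 256, y_2 = 335, r_2 = 28, x_4 = 253, y_4 = 144, r_4 = 27, x0_5 = 306, x0_6 = 116, y0_6 = 156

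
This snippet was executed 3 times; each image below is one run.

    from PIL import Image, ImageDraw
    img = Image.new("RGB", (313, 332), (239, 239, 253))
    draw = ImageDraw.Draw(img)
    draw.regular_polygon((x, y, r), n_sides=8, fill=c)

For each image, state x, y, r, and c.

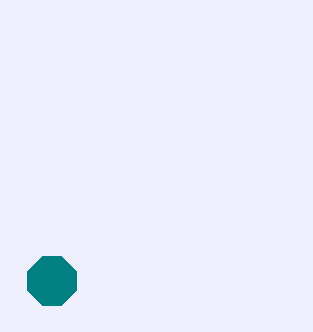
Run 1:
x = 52; y = 281; r = 26; c = 'teal'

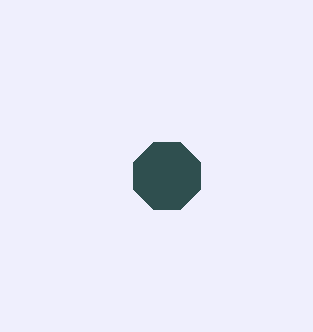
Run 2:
x = 167
y = 176
r = 36
c = 'darkslategray'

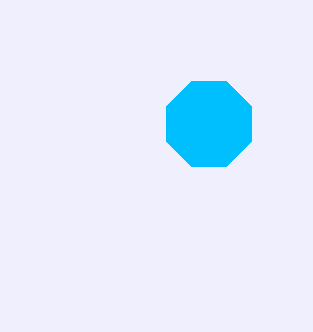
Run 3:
x = 209, y = 124, r = 46, c = 'deepskyblue'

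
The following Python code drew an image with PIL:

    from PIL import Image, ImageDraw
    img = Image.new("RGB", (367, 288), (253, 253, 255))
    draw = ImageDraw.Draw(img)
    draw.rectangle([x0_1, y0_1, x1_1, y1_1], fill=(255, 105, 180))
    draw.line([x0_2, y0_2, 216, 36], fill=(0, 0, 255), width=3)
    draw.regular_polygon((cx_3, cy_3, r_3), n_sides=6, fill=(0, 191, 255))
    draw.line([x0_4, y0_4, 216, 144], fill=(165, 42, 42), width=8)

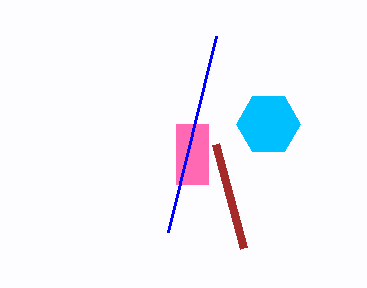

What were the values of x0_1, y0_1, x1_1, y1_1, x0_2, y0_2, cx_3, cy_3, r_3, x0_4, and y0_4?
x0_1 = 176
y0_1 = 124
x1_1 = 208
y1_1 = 184
x0_2 = 168
y0_2 = 232
cx_3 = 268
cy_3 = 124
r_3 = 32
x0_4 = 244
y0_4 = 248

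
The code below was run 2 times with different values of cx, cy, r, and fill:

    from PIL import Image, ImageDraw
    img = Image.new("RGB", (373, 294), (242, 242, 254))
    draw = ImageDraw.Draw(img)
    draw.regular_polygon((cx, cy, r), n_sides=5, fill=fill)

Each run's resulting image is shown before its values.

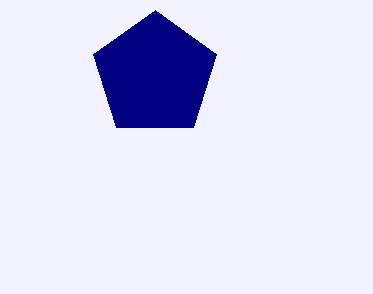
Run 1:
cx = 155; cy = 75; r = 65; fill = 'navy'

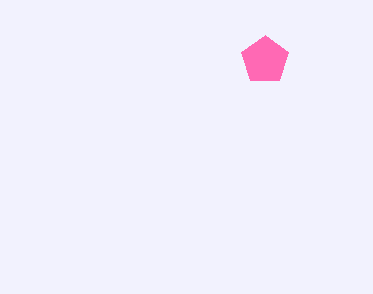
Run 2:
cx = 265, cy = 60, r = 25, fill = 'hotpink'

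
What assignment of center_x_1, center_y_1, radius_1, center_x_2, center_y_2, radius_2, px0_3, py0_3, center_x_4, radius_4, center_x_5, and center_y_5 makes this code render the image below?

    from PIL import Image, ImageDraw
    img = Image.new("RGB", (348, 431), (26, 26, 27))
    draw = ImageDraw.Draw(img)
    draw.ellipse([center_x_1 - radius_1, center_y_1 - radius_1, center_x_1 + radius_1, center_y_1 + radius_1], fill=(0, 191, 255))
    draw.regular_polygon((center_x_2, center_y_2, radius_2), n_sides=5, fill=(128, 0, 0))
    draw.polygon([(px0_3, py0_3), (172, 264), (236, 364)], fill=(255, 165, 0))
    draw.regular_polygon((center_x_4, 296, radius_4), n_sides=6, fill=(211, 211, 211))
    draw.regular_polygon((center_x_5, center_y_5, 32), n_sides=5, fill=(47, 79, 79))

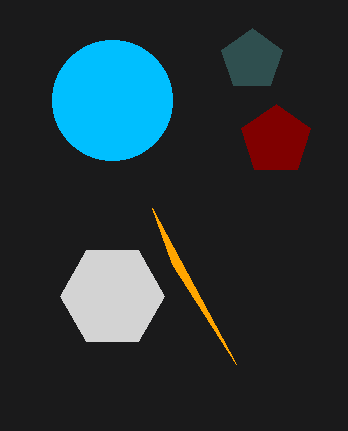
center_x_1 = 112, center_y_1 = 100, radius_1 = 60, center_x_2 = 276, center_y_2 = 140, radius_2 = 36, px0_3 = 152, py0_3 = 208, center_x_4 = 112, radius_4 = 52, center_x_5 = 252, center_y_5 = 60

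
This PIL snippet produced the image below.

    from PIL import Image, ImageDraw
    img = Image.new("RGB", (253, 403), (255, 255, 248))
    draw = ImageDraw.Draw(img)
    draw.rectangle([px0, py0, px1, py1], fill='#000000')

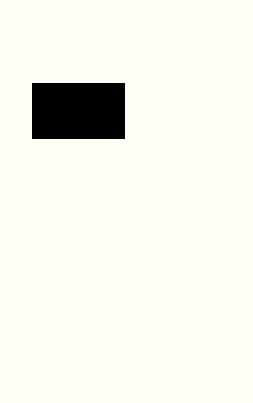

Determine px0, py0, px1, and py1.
px0 = 32
py0 = 83
px1 = 124
py1 = 138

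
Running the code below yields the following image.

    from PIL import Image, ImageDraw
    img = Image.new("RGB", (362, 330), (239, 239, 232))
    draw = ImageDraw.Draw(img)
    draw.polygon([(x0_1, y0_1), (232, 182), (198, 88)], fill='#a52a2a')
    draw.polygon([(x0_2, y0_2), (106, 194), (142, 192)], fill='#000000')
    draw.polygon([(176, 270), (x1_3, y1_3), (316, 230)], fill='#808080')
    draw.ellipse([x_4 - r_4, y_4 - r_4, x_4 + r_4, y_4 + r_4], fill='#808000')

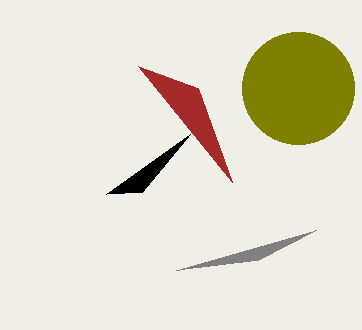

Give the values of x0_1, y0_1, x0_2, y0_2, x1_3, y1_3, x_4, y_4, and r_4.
x0_1 = 138, y0_1 = 66, x0_2 = 190, y0_2 = 134, x1_3 = 258, y1_3 = 260, x_4 = 298, y_4 = 88, r_4 = 56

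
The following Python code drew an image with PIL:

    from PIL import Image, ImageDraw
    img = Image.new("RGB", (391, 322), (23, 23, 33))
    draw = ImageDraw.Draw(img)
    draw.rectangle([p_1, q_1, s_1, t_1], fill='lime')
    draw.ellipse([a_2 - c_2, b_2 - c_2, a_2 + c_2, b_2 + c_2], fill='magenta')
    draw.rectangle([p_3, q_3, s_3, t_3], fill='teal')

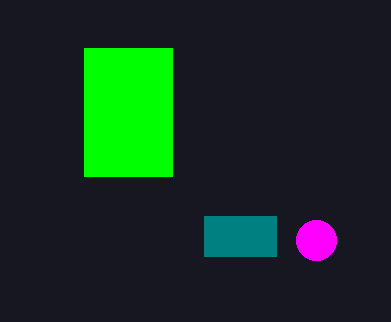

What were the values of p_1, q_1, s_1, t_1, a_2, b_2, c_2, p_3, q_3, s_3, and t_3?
p_1 = 84
q_1 = 48
s_1 = 172
t_1 = 176
a_2 = 316
b_2 = 240
c_2 = 20
p_3 = 204
q_3 = 216
s_3 = 276
t_3 = 256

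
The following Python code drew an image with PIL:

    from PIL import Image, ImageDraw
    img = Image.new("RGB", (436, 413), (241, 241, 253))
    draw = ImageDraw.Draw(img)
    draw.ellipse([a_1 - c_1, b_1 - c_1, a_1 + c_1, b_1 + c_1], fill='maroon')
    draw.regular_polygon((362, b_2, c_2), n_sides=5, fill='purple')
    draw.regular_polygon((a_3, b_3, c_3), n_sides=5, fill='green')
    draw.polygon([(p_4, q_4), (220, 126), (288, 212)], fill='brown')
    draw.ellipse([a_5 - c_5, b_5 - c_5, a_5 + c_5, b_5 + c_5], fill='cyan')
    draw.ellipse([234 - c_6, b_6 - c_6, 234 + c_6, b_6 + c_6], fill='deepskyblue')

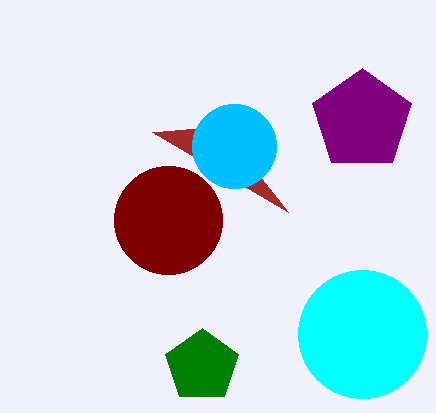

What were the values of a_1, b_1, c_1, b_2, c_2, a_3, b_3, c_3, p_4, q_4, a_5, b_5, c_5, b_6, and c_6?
a_1 = 168, b_1 = 220, c_1 = 54, b_2 = 120, c_2 = 52, a_3 = 202, b_3 = 366, c_3 = 38, p_4 = 152, q_4 = 132, a_5 = 362, b_5 = 334, c_5 = 64, b_6 = 146, c_6 = 42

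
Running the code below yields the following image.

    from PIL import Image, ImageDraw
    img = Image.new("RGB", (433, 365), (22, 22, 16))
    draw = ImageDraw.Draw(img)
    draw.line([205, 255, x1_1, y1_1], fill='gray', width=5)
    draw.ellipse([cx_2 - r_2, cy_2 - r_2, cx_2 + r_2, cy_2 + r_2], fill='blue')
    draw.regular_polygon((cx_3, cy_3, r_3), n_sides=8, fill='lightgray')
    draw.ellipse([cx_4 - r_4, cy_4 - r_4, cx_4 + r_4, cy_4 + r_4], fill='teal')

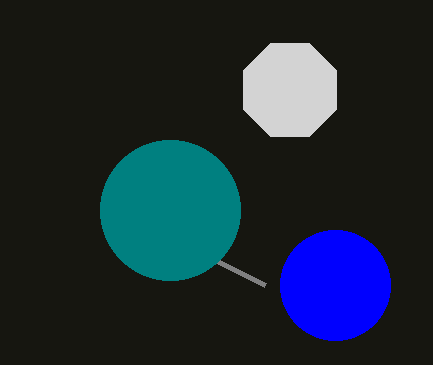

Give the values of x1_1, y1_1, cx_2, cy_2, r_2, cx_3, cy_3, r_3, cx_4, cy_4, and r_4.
x1_1 = 265
y1_1 = 285
cx_2 = 335
cy_2 = 285
r_2 = 55
cx_3 = 290
cy_3 = 90
r_3 = 50
cx_4 = 170
cy_4 = 210
r_4 = 70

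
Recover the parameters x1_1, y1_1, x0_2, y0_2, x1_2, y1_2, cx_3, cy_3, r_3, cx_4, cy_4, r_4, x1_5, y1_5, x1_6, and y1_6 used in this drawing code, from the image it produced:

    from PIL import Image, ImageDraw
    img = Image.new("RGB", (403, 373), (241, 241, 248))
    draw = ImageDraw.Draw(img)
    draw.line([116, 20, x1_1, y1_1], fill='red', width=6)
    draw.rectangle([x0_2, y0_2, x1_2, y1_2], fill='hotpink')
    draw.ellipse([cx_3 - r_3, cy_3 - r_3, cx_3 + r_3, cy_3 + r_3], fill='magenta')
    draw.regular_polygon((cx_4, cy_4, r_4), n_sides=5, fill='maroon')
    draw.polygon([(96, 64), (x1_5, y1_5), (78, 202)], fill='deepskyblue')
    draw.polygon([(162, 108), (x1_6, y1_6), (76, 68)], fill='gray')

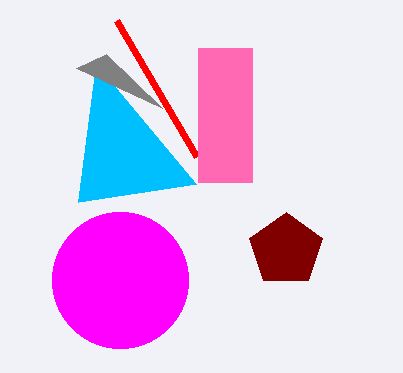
x1_1 = 196, y1_1 = 156, x0_2 = 198, y0_2 = 48, x1_2 = 252, y1_2 = 182, cx_3 = 120, cy_3 = 280, r_3 = 68, cx_4 = 286, cy_4 = 250, r_4 = 38, x1_5 = 196, y1_5 = 184, x1_6 = 106, y1_6 = 54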